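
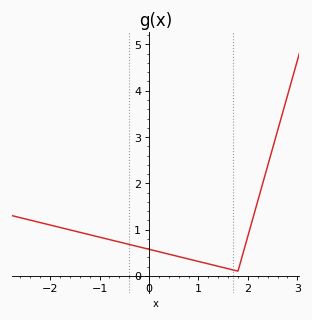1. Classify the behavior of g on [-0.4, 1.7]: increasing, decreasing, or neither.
decreasing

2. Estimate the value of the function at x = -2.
1.1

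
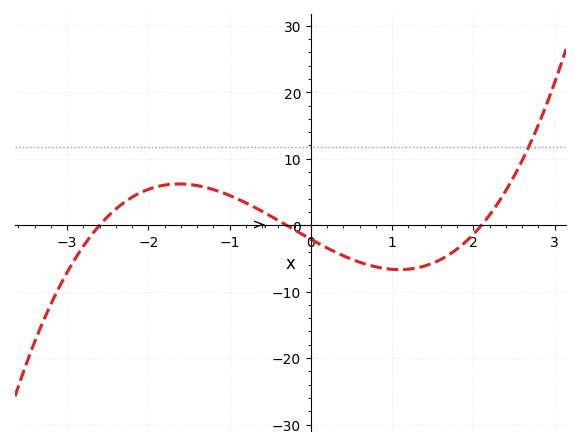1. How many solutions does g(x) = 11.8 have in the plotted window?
1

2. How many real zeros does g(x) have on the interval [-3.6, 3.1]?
3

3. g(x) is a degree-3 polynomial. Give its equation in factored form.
y = 1.29(x + 2.6)(x + 0.3)(x - 2.1)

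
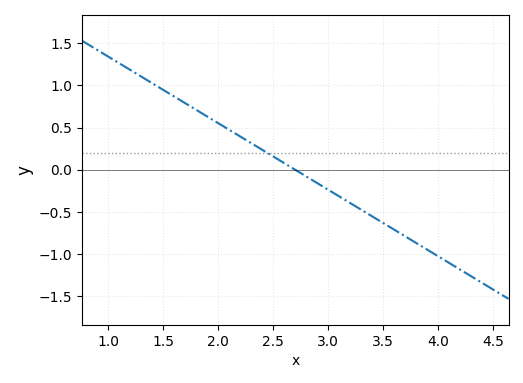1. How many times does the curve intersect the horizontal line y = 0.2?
1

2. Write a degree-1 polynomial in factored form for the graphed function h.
y = -0.79(x - 2.7)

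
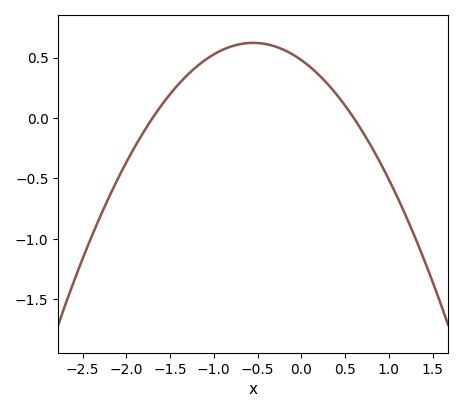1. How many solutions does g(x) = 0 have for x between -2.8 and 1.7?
2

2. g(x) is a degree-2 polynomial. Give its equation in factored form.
y = -0.47(x + 1.7)(x - 0.6)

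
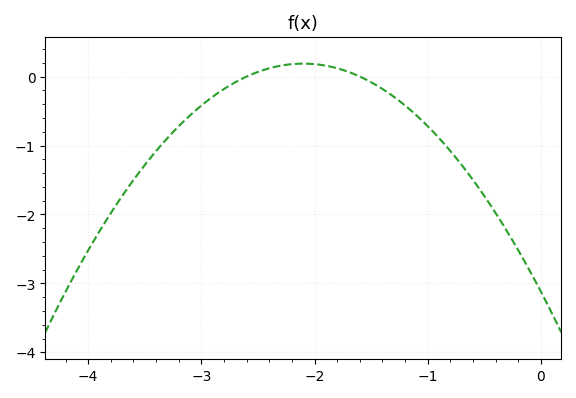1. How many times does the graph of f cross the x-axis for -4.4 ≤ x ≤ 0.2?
2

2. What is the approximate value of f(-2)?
0.2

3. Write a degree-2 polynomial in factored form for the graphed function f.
y = -0.75(x + 2.6)(x + 1.6)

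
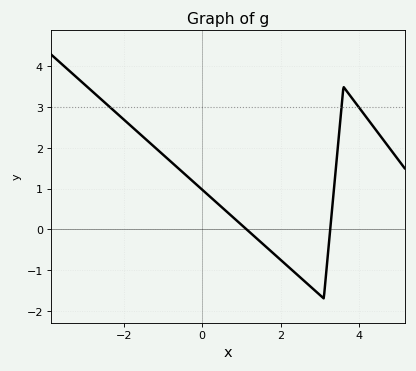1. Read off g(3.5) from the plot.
2.46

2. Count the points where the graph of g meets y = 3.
3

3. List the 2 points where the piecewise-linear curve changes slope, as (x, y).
(3.1, -1.7); (3.6, 3.5)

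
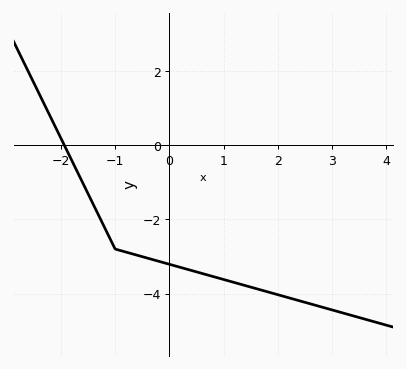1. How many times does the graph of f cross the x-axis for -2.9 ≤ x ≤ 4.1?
1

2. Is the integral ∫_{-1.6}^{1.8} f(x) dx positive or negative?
negative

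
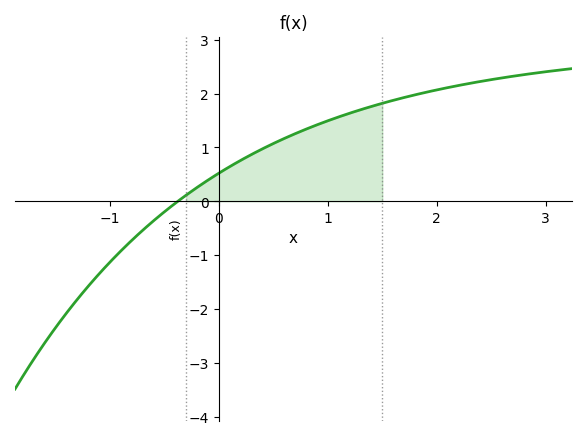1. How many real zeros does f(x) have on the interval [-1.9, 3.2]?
1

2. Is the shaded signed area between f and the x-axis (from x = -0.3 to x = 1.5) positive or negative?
positive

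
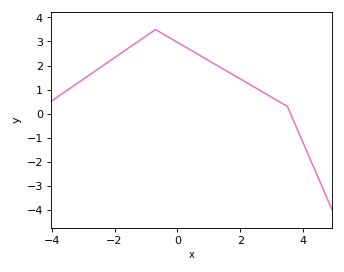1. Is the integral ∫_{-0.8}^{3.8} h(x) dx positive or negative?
positive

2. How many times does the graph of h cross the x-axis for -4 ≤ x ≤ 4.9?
1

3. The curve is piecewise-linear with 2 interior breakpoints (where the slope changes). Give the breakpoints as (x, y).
(-0.7, 3.5); (3.5, 0.3)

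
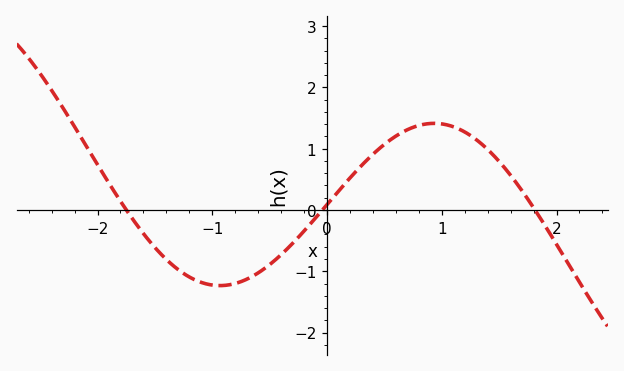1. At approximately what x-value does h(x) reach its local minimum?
-0.9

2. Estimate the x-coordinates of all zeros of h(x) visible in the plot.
-1.7, 0, 1.8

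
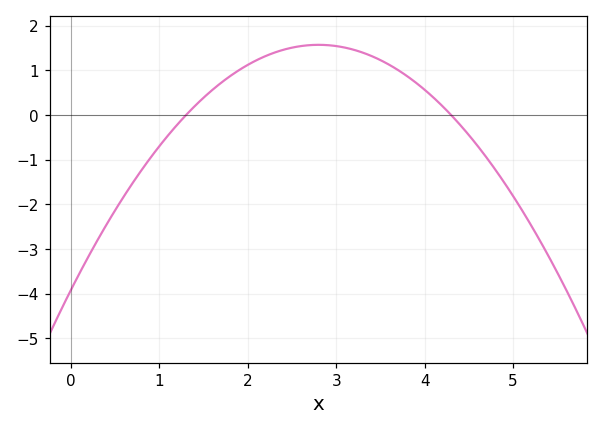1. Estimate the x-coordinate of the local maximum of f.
2.8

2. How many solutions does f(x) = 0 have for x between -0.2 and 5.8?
2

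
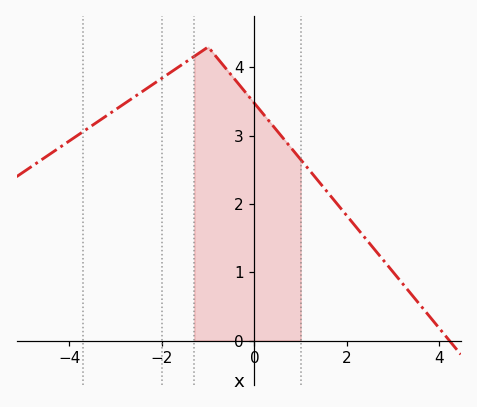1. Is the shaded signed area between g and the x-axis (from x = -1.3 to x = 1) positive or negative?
positive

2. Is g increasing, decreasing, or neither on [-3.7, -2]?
increasing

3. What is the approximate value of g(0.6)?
3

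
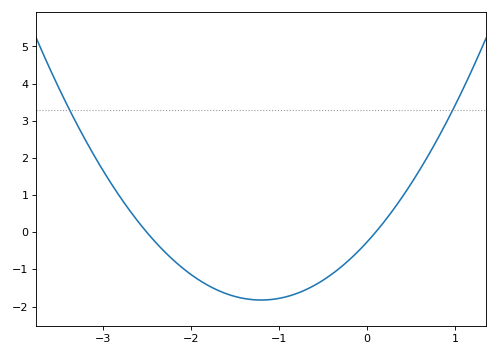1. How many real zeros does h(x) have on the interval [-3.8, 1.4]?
2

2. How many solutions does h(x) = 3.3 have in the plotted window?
2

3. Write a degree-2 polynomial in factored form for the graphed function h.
y = 1.08(x + 2.5)(x - 0.1)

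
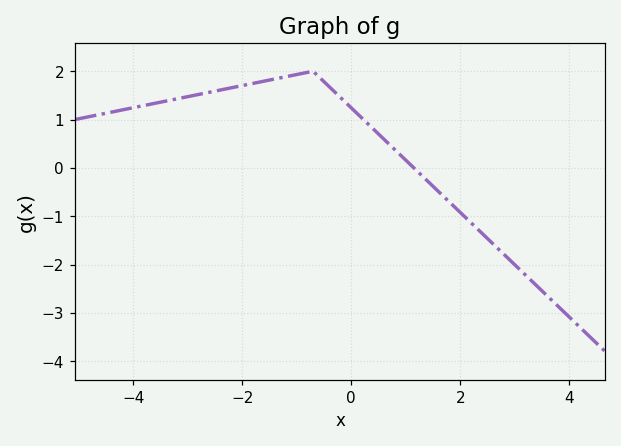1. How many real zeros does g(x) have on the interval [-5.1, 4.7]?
1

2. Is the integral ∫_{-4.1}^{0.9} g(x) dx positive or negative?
positive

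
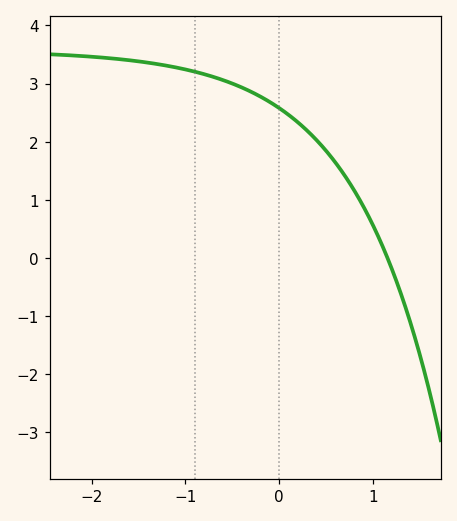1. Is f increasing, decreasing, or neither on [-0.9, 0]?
decreasing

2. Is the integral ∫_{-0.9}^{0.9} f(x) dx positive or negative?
positive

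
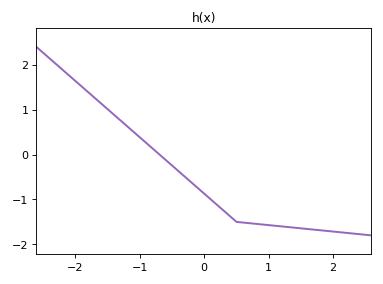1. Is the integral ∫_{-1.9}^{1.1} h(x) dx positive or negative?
negative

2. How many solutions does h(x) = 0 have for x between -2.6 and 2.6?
1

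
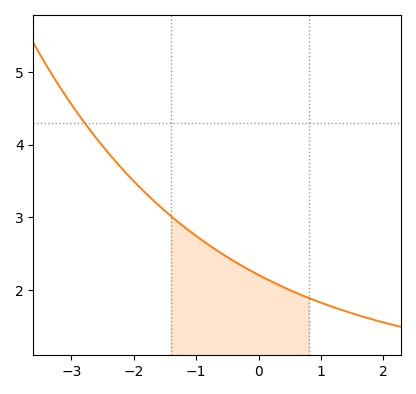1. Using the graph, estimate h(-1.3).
2.94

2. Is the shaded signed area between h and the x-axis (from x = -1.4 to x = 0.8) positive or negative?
positive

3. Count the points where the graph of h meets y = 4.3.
1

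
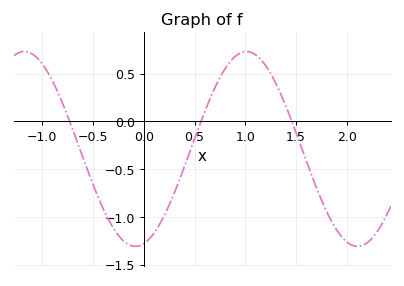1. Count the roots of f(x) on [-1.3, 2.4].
3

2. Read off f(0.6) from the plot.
0.098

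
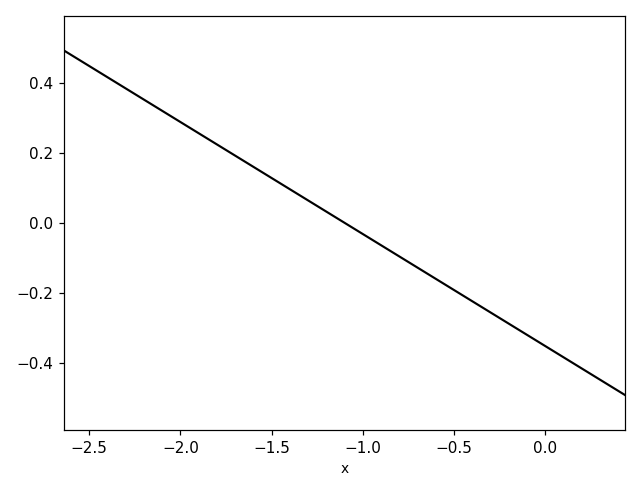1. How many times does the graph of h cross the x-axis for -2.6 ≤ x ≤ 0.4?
1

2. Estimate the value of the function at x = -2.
0.288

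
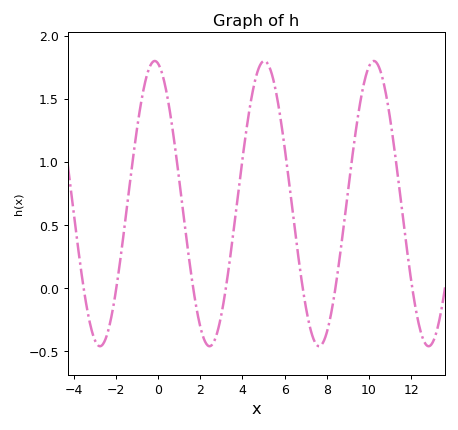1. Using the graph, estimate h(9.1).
0.902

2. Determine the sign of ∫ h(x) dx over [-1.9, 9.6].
positive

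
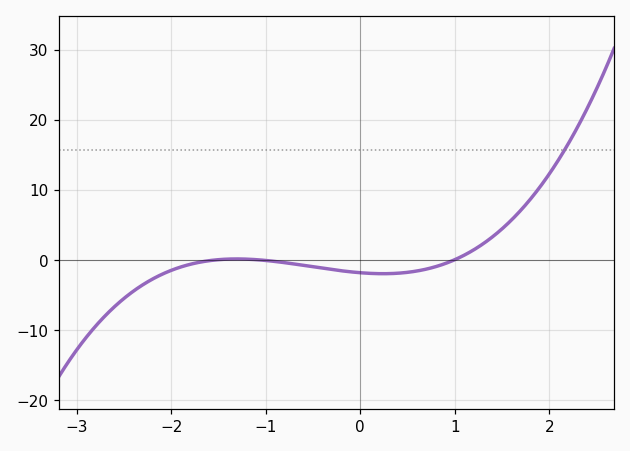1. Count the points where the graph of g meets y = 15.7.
1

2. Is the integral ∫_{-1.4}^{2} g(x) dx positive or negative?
positive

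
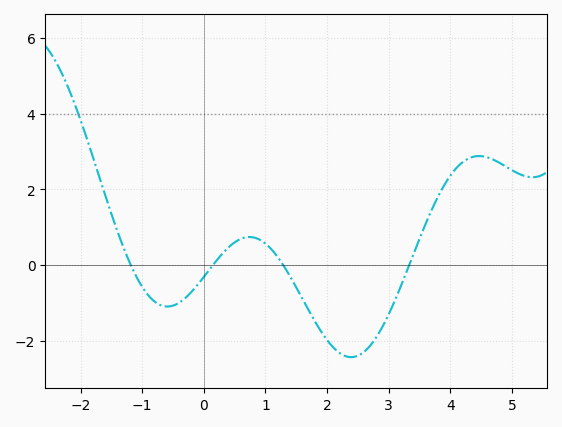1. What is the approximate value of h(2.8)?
-1.91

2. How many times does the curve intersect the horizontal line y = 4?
1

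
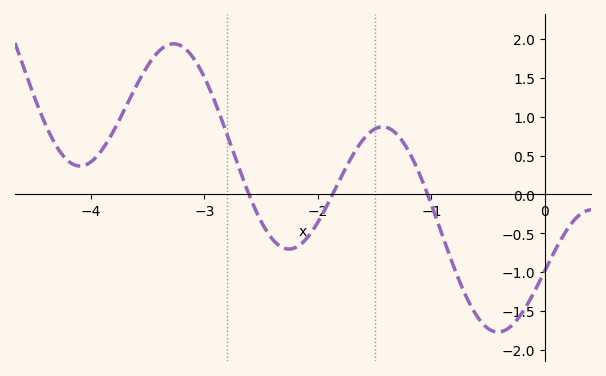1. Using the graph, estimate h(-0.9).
-0.539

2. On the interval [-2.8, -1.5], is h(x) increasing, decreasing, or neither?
neither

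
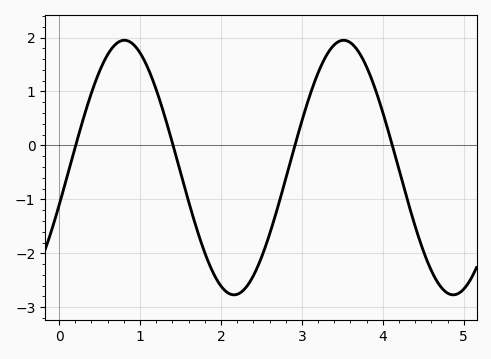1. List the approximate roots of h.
0.2, 1.4, 2.9, 4.1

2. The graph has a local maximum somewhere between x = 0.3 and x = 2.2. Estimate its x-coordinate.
0.8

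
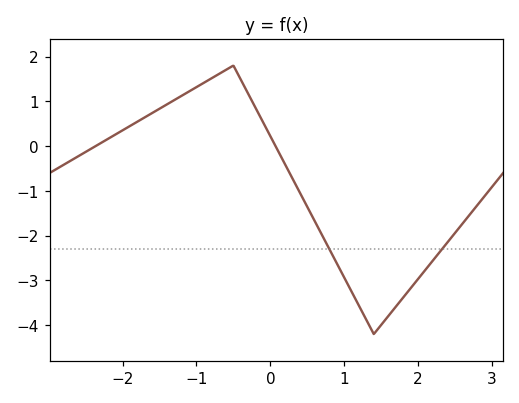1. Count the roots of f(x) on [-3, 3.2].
2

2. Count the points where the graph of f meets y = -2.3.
2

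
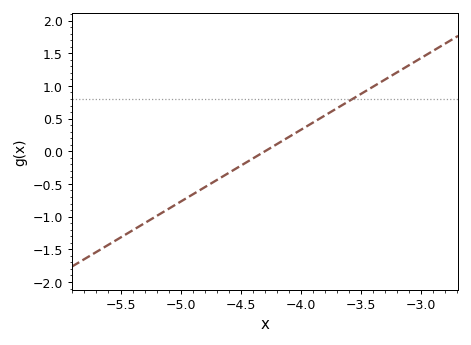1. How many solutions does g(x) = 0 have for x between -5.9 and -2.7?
1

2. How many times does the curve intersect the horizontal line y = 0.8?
1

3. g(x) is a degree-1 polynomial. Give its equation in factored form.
y = 1.1(x + 4.3)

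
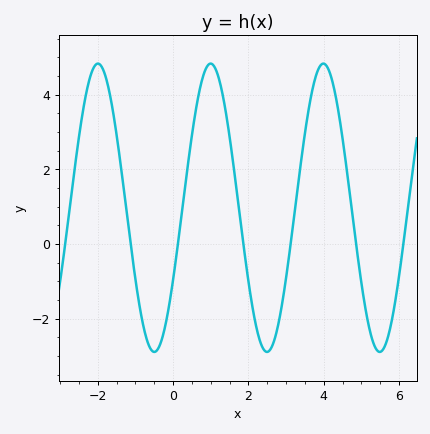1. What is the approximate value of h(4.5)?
2.81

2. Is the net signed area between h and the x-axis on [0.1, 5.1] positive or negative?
positive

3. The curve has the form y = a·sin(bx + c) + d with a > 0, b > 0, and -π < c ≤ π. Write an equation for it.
y = 3.86sin(2.1x - 0.522) + 0.97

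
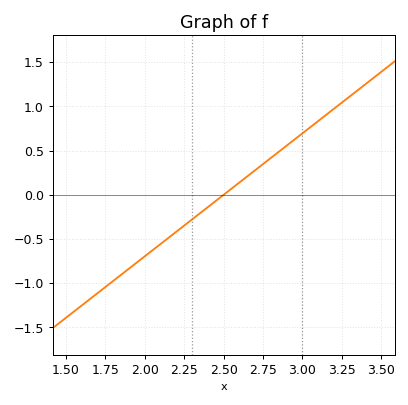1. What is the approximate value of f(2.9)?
0.55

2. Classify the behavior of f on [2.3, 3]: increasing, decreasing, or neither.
increasing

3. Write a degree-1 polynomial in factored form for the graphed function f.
y = 1.39(x - 2.5)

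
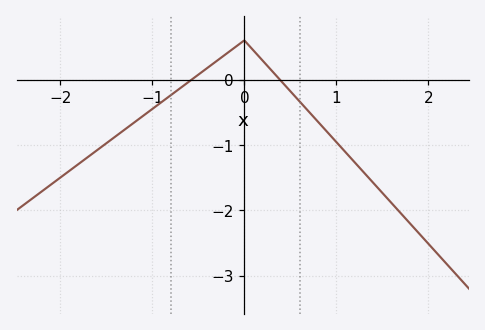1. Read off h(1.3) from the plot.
-1.42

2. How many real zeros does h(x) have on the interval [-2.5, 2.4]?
2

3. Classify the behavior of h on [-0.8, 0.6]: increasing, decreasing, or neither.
neither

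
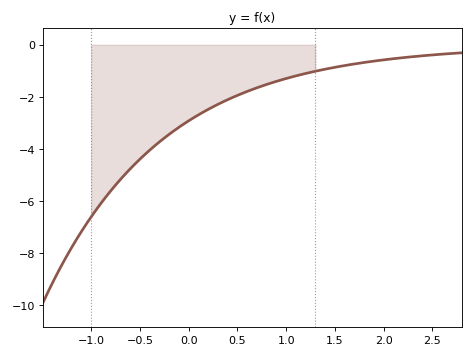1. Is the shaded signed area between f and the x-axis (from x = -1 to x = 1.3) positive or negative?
negative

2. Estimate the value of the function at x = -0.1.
-3.17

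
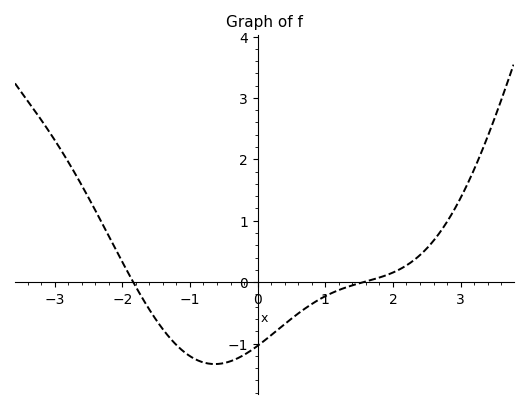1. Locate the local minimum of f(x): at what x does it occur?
-0.6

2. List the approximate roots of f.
-1.8, 1.6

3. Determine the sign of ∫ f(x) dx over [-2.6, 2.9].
negative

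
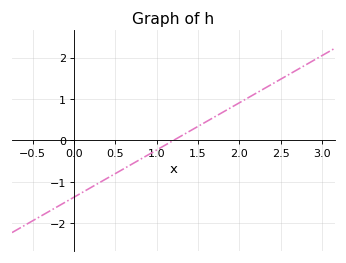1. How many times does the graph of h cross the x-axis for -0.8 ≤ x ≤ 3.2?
1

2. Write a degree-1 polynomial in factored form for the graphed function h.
y = 1.14(x - 1.2)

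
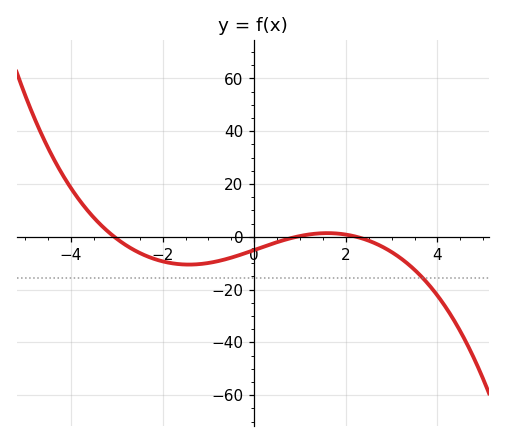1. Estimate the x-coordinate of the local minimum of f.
-1.4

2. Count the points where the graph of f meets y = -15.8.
1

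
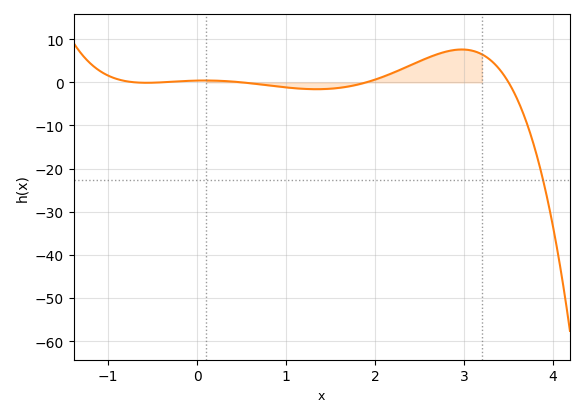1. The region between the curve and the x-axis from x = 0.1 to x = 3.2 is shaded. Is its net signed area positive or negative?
positive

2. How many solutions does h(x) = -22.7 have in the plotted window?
1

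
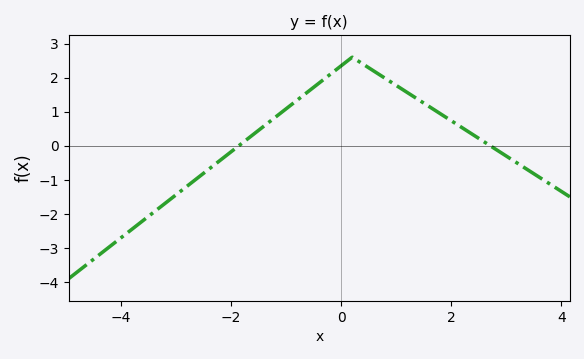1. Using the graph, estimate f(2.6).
0.11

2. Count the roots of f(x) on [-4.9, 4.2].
2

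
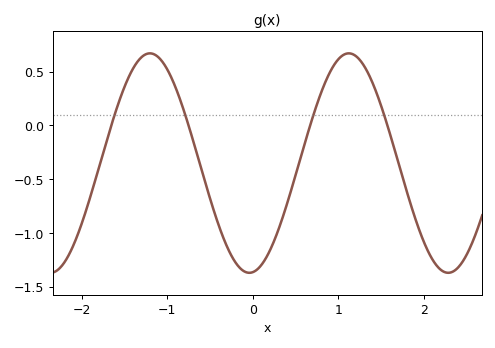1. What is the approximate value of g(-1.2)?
0.67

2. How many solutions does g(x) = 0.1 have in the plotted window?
4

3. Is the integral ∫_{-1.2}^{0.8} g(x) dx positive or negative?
negative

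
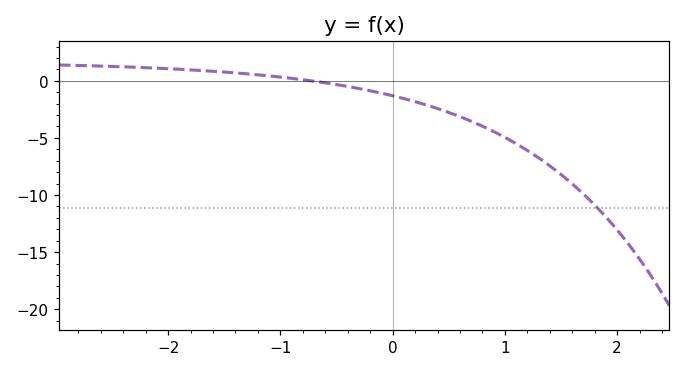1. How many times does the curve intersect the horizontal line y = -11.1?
1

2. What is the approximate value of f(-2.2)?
1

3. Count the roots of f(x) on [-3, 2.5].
1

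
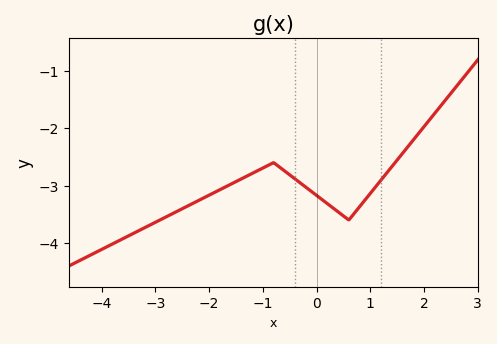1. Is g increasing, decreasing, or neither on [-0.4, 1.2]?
neither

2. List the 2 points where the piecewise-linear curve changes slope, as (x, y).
(-0.8, -2.6); (0.6, -3.6)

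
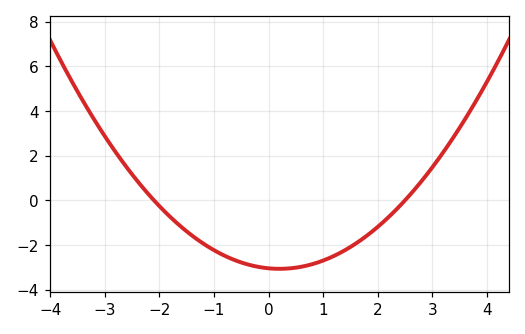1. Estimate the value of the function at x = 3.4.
2.87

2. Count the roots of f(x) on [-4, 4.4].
2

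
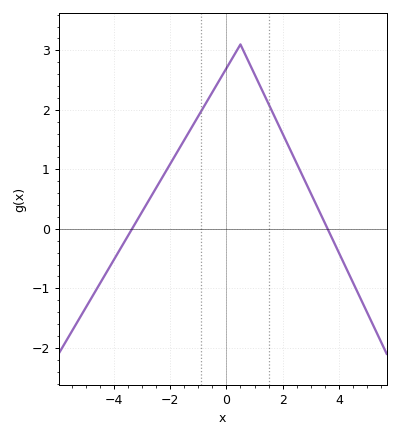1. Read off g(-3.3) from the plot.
0.041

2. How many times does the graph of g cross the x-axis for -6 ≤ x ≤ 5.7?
2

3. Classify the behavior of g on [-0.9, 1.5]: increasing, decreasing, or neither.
neither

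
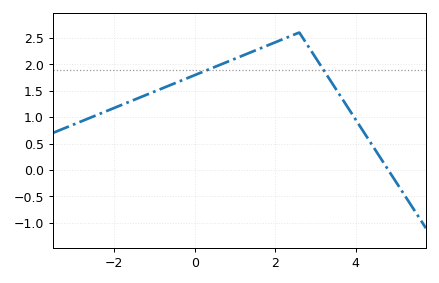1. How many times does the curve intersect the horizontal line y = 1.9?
2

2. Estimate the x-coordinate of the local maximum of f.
2.6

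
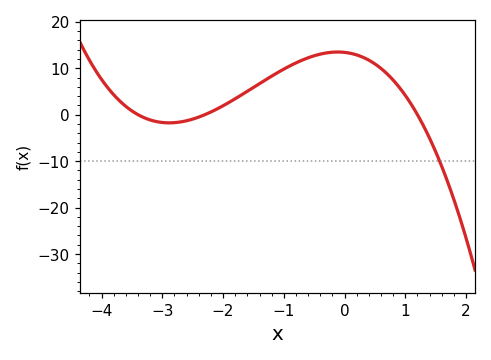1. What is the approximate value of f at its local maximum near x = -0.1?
13.5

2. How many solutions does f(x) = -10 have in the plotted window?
1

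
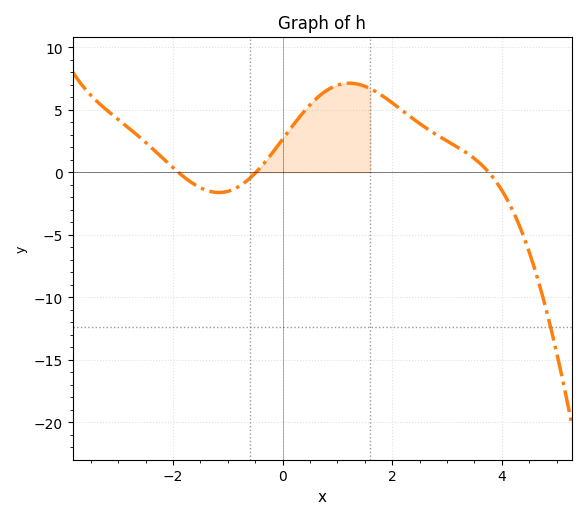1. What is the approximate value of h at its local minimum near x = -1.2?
-1.5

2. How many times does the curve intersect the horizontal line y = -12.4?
1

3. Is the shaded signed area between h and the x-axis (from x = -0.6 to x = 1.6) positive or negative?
positive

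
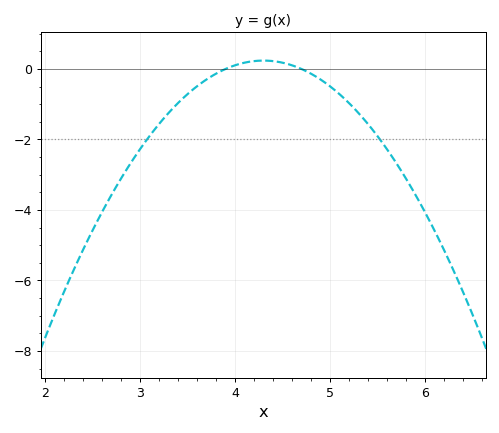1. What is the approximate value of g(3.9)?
0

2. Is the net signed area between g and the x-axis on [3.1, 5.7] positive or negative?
negative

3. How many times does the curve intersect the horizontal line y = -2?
2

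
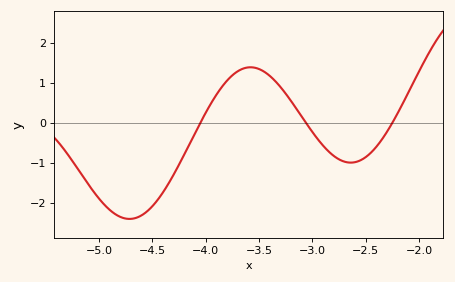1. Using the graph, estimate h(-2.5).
-0.859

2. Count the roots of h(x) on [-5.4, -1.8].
3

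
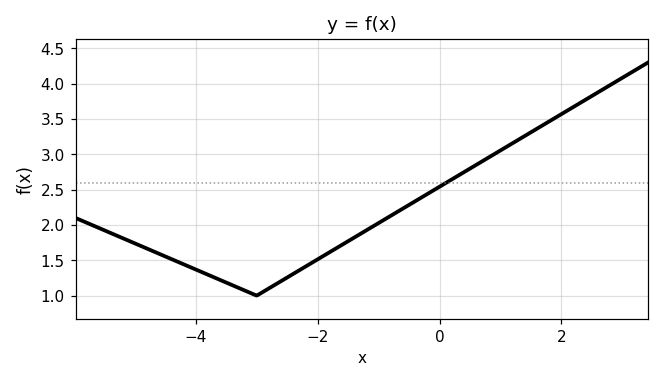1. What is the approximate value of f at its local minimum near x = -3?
1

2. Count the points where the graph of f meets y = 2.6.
1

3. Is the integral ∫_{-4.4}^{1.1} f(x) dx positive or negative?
positive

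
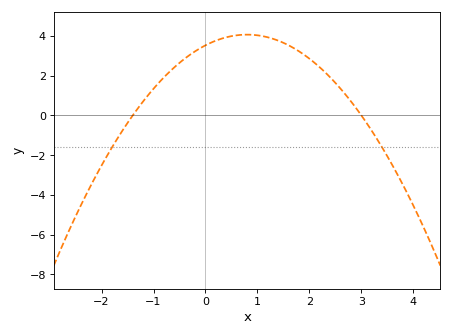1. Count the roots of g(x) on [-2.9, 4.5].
2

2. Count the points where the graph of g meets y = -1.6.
2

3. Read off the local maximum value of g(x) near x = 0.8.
4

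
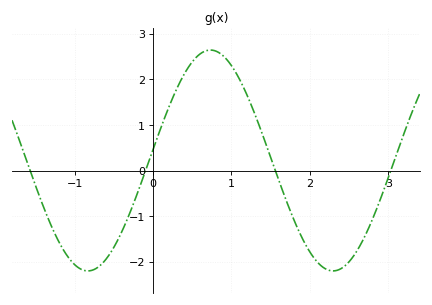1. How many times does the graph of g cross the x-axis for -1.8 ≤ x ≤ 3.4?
4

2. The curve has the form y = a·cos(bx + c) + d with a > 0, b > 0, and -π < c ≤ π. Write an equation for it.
y = 2.42cos(2.01x - 1.47) + 0.22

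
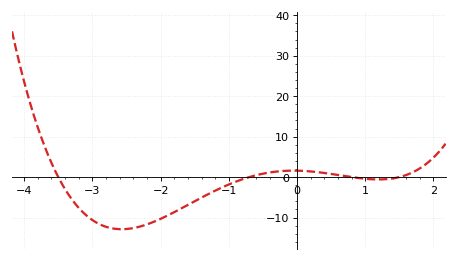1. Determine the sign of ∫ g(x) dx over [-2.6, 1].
negative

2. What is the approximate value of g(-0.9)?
-1.15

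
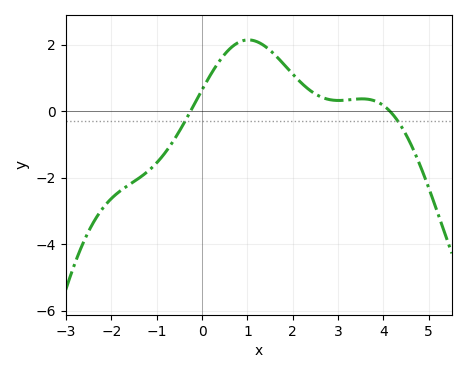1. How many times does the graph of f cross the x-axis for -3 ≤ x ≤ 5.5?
2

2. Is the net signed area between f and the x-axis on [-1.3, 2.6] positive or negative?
positive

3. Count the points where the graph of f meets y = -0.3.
2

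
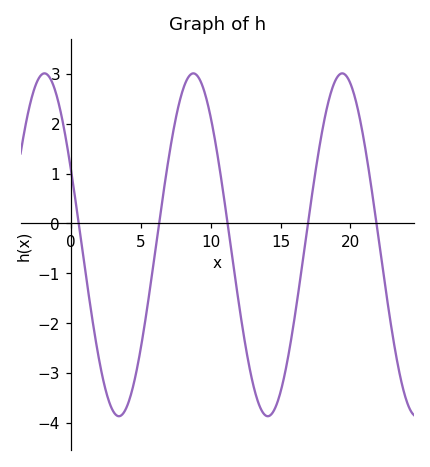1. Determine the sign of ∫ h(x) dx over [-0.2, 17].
negative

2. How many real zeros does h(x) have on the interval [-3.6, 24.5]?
5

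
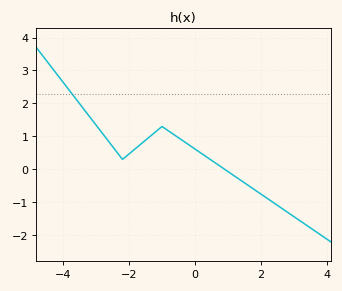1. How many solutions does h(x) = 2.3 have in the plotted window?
1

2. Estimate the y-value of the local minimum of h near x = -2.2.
0.302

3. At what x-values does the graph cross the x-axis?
0.903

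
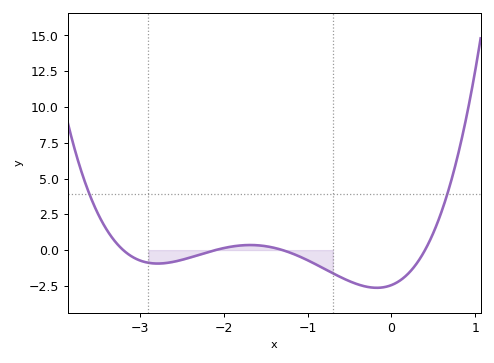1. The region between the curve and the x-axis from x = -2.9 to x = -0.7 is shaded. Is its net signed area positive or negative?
negative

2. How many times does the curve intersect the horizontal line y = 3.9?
2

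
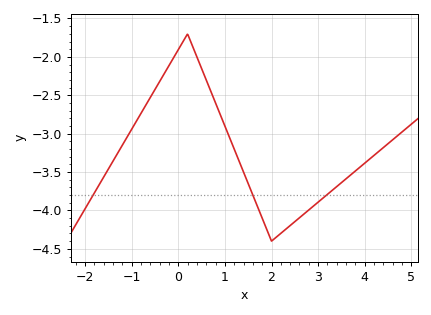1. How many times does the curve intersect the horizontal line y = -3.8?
3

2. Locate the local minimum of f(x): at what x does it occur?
2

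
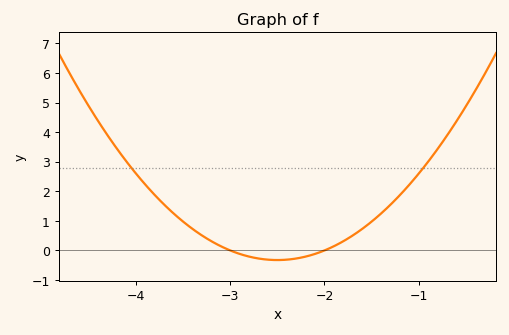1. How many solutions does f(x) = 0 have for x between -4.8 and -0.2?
2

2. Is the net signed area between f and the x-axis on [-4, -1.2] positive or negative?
positive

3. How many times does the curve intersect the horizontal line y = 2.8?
2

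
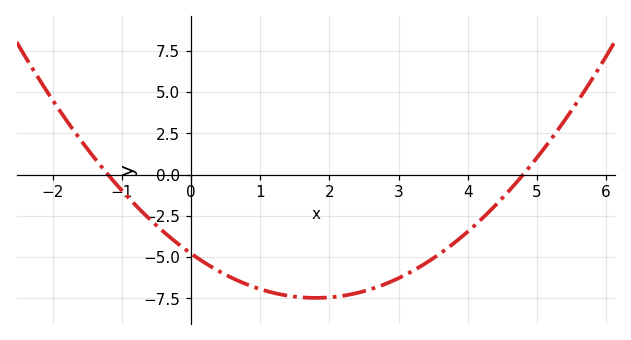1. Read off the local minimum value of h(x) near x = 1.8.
-7.47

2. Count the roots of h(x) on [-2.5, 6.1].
2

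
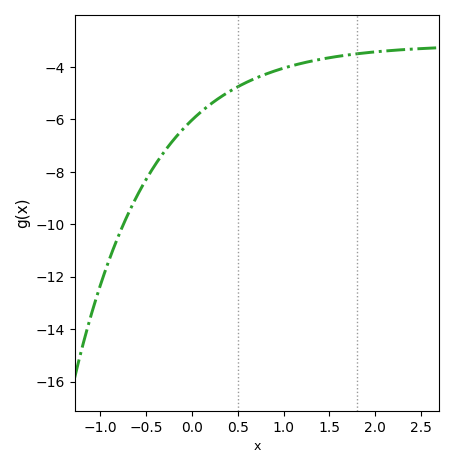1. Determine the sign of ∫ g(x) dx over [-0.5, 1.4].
negative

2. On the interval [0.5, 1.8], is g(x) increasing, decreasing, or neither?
increasing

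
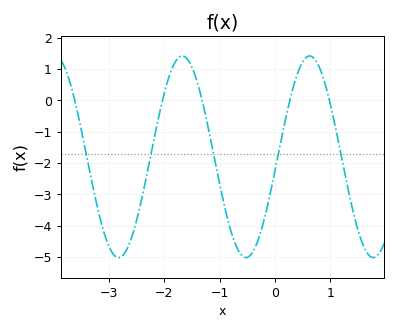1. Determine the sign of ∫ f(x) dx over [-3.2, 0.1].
negative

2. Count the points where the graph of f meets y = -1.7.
5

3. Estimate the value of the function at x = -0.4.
-4.8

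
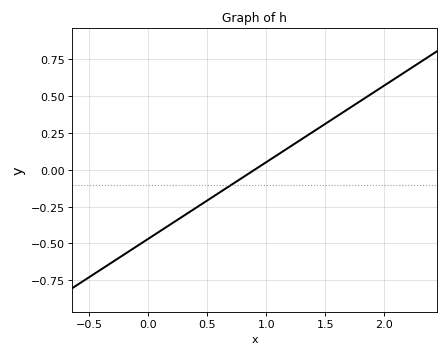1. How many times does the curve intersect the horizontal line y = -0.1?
1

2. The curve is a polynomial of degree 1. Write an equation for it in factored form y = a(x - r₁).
y = 0.52(x - 0.9)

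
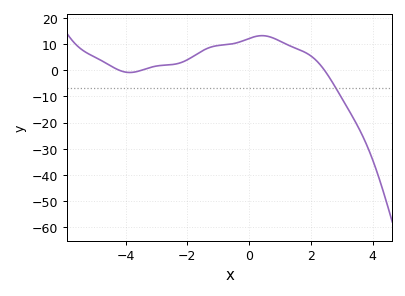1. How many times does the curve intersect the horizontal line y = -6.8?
1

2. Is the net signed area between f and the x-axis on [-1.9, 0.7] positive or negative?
positive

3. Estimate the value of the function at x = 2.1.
4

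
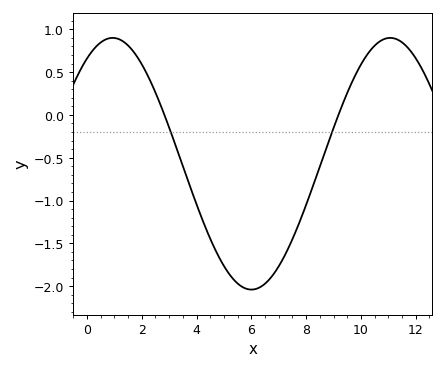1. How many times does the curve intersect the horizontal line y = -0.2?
2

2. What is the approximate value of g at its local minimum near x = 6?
-2.05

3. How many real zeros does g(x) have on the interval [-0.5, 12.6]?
2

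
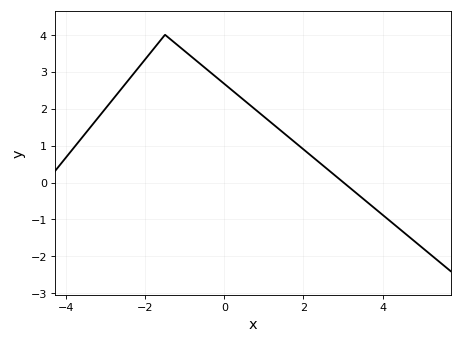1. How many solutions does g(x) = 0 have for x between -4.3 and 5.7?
1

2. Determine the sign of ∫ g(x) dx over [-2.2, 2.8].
positive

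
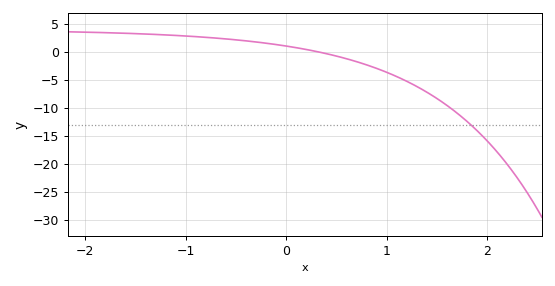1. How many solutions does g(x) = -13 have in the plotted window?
1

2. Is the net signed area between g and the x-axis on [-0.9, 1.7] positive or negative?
negative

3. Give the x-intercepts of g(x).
0.326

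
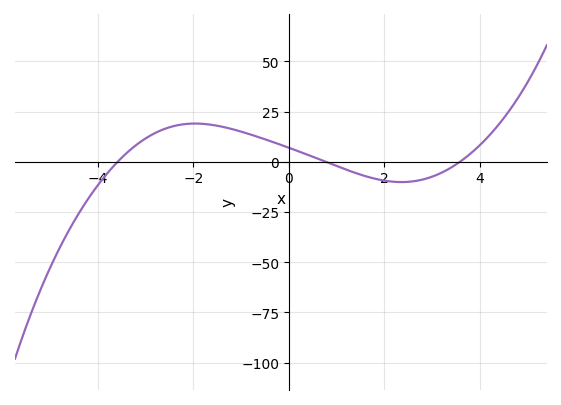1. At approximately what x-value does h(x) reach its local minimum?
2.36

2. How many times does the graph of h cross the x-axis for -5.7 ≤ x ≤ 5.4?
3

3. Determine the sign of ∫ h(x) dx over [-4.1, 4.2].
positive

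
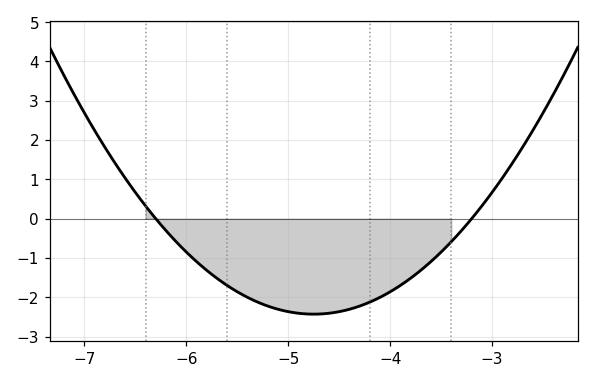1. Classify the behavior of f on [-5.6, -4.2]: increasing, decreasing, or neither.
neither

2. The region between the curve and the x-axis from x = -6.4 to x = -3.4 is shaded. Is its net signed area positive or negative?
negative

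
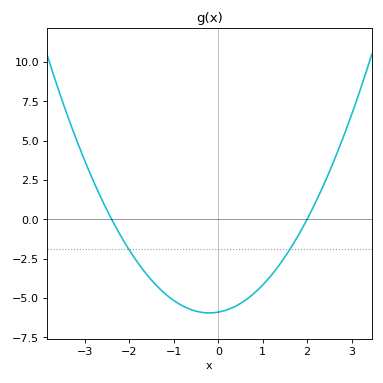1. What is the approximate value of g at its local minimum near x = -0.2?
-5.95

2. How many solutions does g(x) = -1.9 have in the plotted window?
2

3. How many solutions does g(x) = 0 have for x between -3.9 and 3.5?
2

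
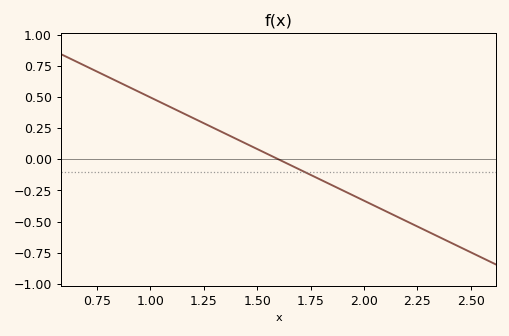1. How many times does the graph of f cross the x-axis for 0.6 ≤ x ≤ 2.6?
1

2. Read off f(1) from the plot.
0.498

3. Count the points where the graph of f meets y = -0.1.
1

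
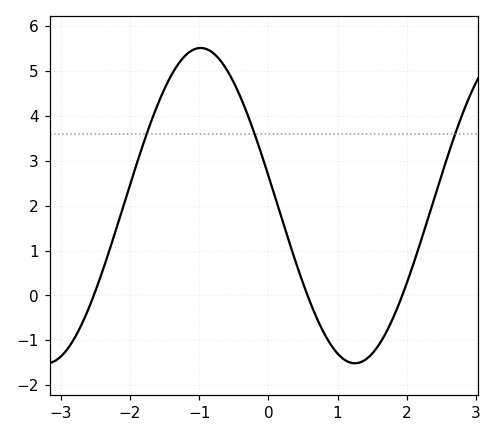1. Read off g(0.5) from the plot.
0.276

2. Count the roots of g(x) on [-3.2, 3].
3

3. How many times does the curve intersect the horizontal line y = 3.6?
3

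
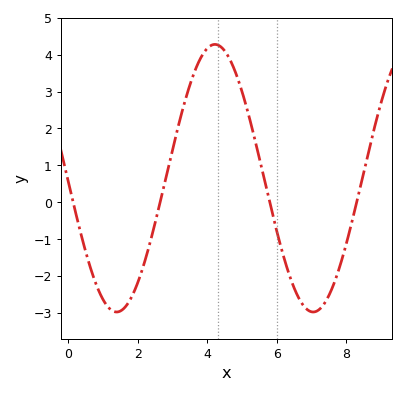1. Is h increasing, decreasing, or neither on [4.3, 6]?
decreasing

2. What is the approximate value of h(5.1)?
2.7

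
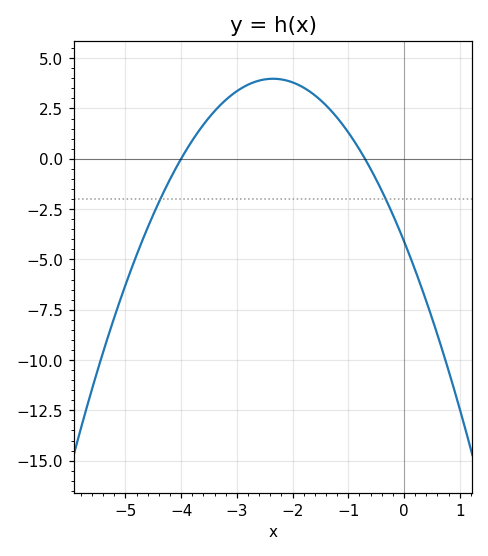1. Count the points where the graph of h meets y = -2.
2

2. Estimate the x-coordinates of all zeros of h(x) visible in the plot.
-4, -0.7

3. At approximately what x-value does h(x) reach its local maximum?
-2.4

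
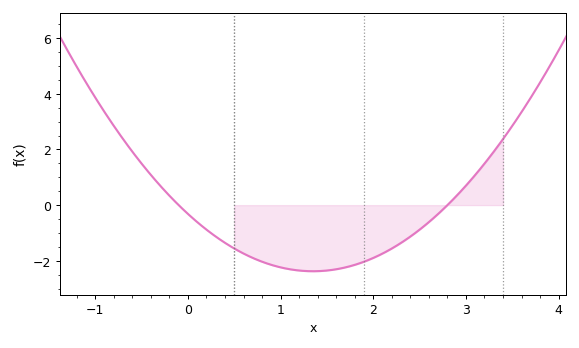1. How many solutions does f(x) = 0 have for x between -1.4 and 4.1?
2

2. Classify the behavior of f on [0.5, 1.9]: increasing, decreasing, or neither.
neither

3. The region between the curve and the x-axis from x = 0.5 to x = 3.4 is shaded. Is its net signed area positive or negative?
negative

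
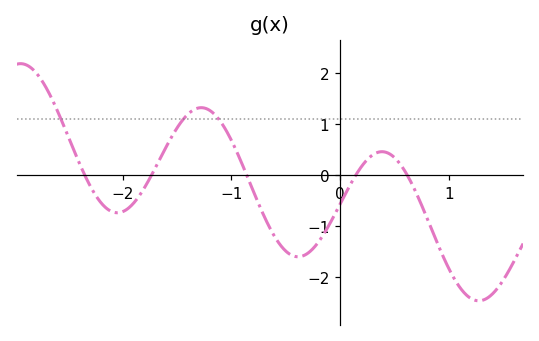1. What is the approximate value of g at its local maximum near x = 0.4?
0.46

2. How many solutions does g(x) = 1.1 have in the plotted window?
3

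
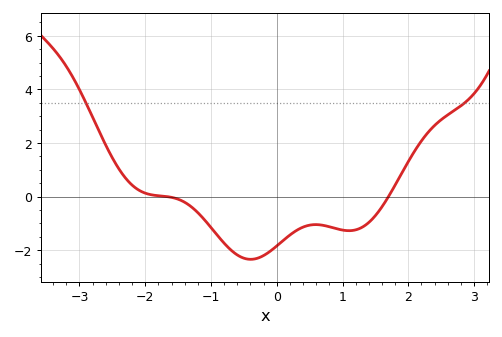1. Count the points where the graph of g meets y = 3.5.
2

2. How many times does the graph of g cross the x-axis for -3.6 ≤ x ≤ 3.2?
2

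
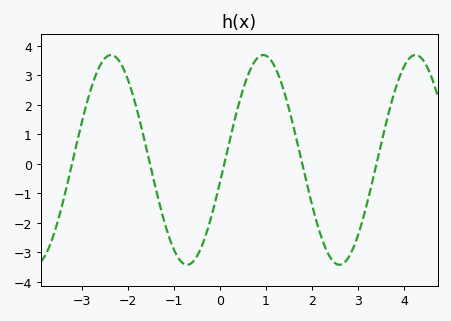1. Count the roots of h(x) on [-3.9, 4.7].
5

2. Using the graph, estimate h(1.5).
1.9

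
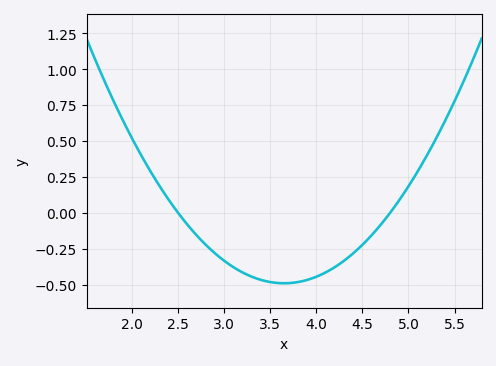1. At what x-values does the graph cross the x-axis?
2.5, 4.8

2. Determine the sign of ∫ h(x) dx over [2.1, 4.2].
negative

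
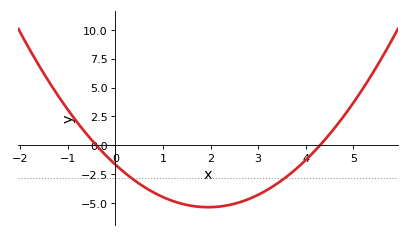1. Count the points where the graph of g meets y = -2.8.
2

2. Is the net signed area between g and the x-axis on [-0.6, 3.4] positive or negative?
negative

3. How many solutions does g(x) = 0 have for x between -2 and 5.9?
2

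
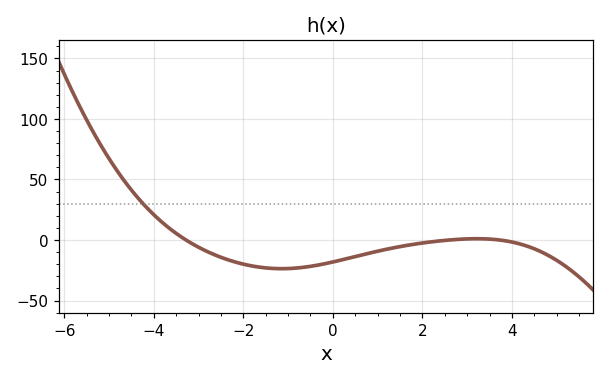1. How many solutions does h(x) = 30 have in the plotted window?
1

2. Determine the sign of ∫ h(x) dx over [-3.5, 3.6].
negative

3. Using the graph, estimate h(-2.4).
-15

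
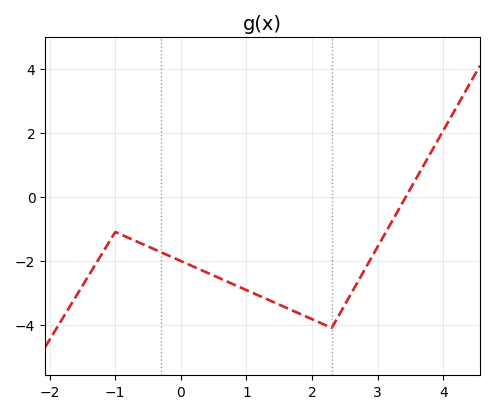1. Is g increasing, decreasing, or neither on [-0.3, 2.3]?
decreasing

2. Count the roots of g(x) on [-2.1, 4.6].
1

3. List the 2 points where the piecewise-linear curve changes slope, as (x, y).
(-1, -1.1); (2.3, -4.1)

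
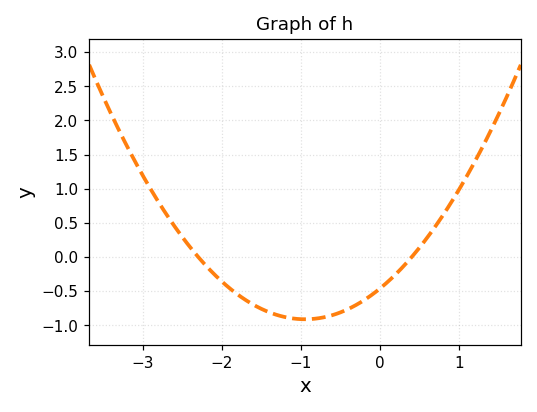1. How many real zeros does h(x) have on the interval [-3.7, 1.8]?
2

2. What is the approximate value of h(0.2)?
-0.25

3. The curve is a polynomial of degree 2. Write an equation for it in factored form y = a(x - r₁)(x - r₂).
y = 0.5(x + 2.3)(x - 0.4)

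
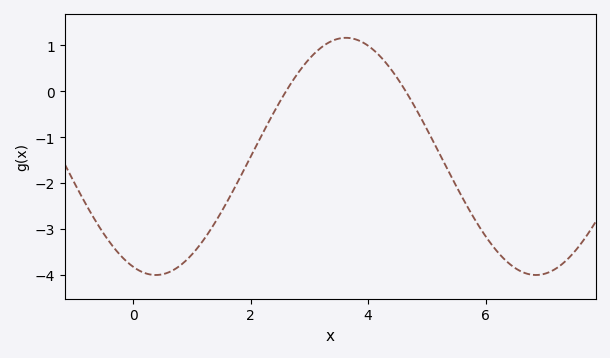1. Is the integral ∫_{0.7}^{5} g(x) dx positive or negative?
negative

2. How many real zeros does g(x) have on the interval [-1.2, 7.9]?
2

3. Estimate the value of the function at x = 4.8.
-0.353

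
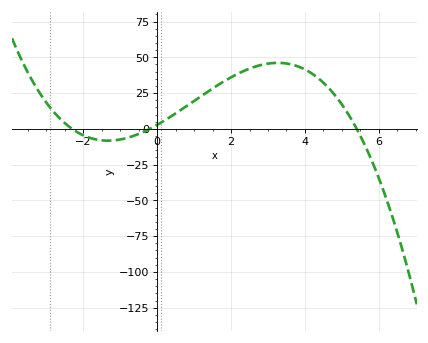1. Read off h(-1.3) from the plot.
-8.25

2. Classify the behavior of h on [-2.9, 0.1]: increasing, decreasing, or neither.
neither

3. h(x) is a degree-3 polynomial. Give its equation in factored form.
y = -1.12(x + 2.3)(x + 0.2)(x - 5.4)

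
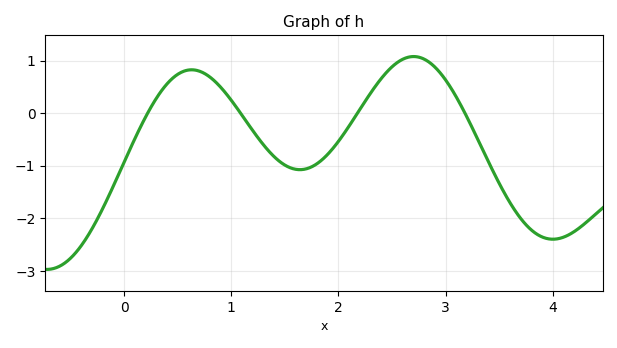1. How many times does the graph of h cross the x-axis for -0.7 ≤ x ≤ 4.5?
4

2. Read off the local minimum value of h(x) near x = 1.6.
-1.1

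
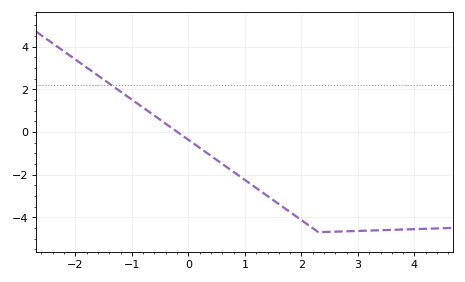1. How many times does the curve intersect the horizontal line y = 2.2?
1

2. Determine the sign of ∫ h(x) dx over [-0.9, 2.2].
negative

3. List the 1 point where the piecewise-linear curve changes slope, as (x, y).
(2.3, -4.7)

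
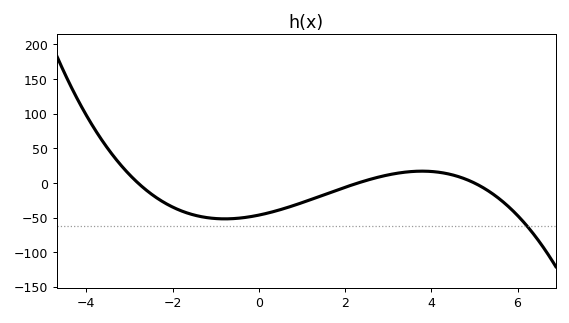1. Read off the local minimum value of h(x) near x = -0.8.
-51.8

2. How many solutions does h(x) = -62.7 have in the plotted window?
1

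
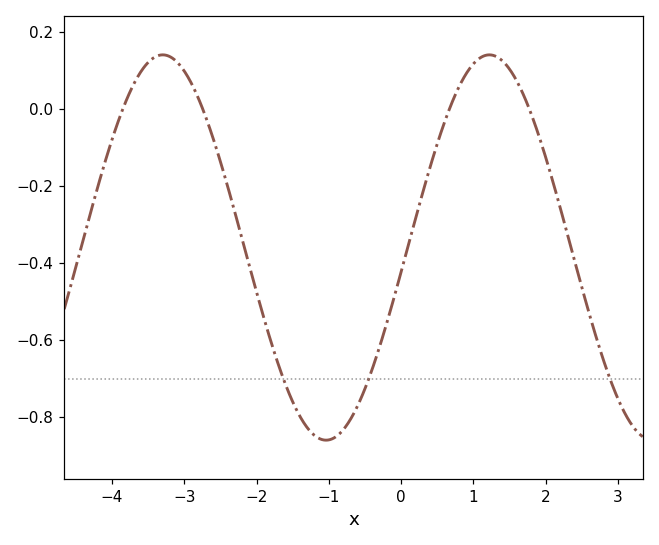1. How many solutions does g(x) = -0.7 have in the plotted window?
3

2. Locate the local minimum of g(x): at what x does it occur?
-1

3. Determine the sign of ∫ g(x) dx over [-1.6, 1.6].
negative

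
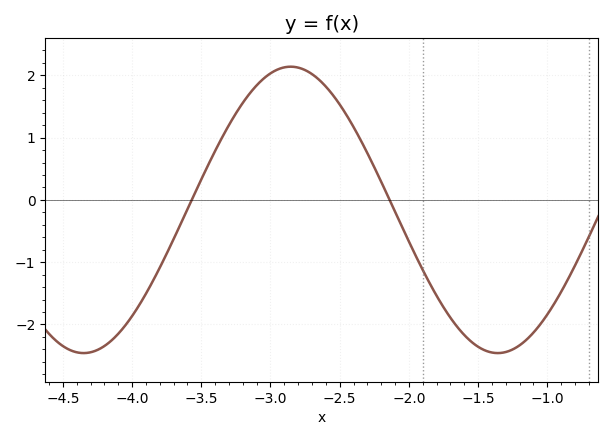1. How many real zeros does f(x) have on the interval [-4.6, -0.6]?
2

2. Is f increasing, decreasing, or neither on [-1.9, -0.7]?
neither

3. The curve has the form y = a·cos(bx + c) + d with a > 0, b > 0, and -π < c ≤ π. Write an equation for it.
y = 2.3cos(2.1x - 0.29) - 0.16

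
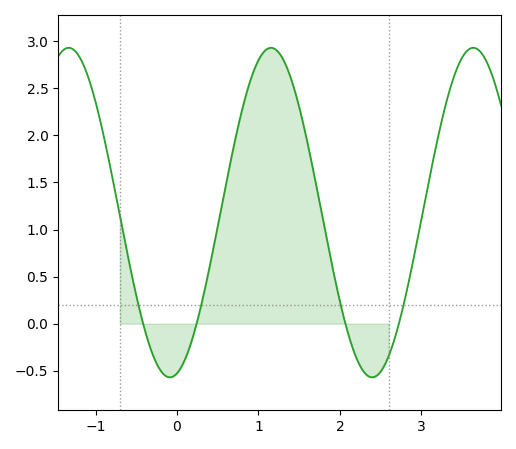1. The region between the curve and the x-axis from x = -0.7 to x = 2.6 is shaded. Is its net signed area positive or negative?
positive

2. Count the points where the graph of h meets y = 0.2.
4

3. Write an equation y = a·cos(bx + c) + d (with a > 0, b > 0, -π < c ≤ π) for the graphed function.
y = 1.75cos(2.53x - 2.92) + 1.18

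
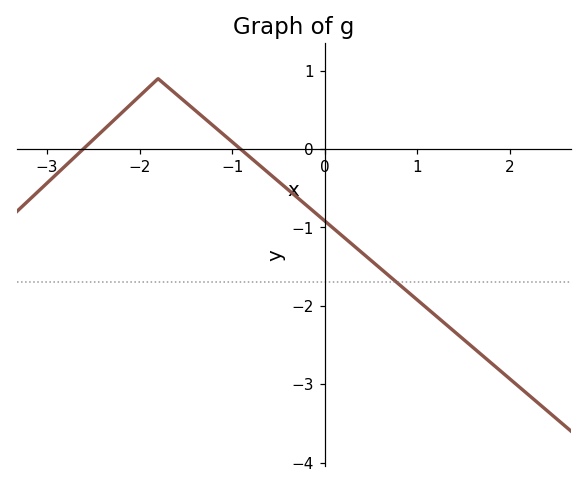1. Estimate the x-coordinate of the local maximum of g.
-1.8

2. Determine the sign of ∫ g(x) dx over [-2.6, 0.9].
negative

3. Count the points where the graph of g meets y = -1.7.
1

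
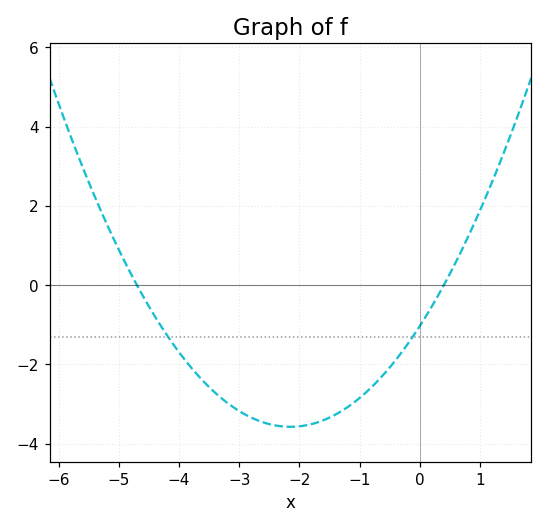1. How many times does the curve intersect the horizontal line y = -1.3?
2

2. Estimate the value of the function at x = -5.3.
1.8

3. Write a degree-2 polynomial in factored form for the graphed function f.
y = 0.55(x + 4.7)(x - 0.4)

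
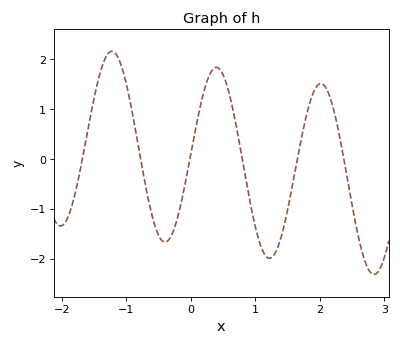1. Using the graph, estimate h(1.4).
-1.6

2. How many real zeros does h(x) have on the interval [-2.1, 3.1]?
6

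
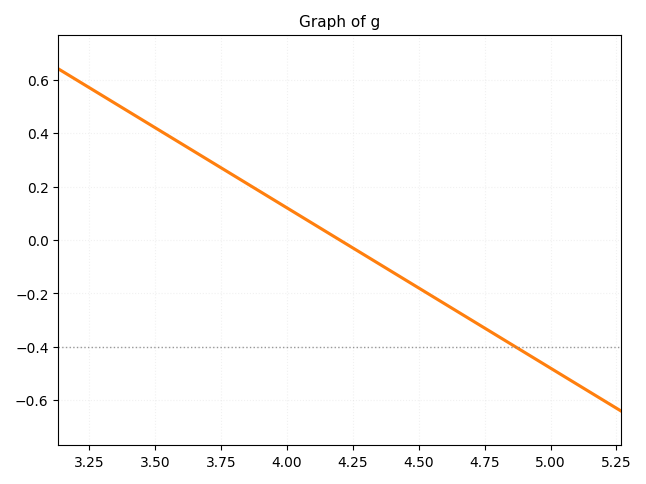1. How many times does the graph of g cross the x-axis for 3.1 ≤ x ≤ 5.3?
1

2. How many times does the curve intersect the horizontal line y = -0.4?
1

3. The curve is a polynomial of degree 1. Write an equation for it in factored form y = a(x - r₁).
y = -0.6(x - 4.2)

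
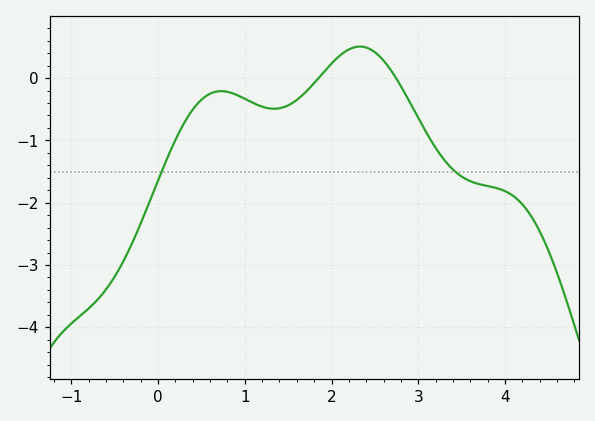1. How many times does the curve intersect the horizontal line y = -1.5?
2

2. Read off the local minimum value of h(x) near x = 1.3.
-0.5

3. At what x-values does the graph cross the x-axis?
1.9, 2.7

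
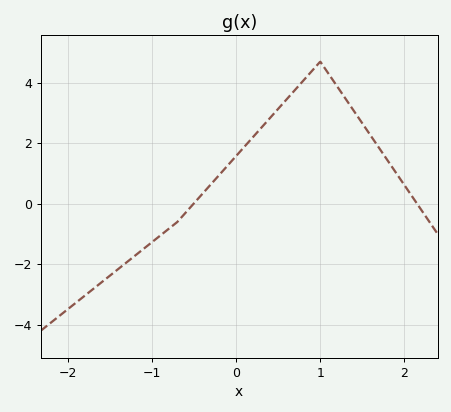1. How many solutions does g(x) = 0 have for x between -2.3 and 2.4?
2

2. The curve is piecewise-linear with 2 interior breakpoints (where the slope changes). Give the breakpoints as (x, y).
(-0.7, -0.6); (1, 4.7)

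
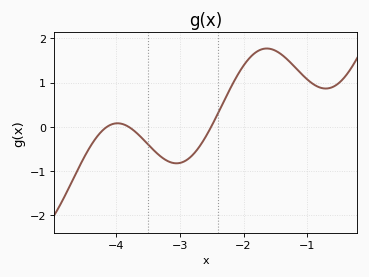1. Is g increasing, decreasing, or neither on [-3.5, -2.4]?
neither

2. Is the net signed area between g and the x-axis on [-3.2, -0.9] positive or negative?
positive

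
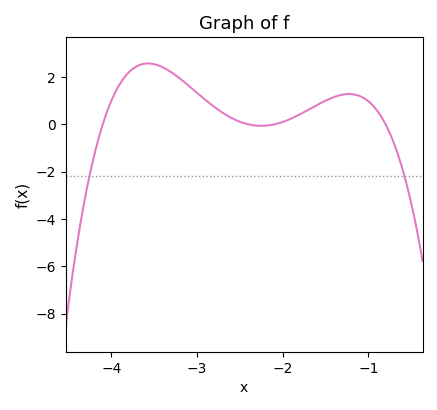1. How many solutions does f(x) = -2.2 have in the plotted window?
2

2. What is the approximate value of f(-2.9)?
1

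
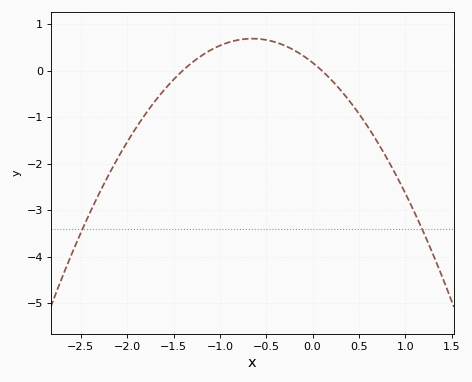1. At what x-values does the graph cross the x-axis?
-1.4, 0.1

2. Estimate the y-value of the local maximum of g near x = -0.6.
0.7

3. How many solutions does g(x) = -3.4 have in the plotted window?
2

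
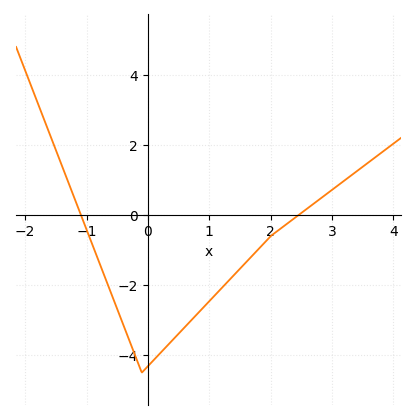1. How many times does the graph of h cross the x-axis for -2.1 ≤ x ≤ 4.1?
2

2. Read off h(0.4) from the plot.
-3.6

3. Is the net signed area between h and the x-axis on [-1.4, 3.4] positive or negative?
negative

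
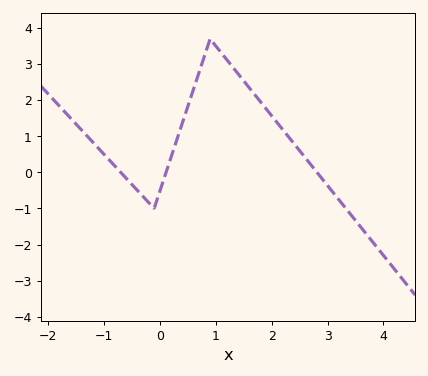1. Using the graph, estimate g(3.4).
-1.14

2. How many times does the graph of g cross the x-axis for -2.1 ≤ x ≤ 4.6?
3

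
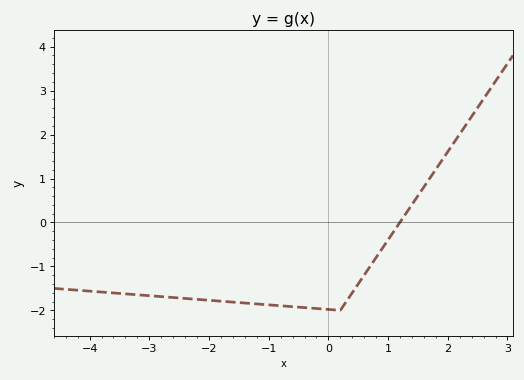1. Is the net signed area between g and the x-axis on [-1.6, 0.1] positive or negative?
negative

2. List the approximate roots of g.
1.2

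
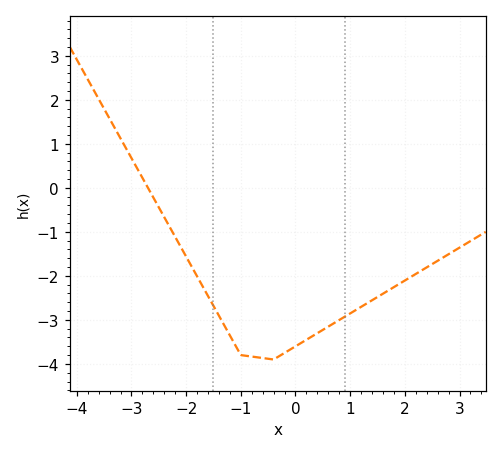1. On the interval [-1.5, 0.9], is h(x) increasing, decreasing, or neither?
neither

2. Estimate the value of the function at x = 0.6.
-3.2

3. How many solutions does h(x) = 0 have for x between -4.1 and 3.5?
1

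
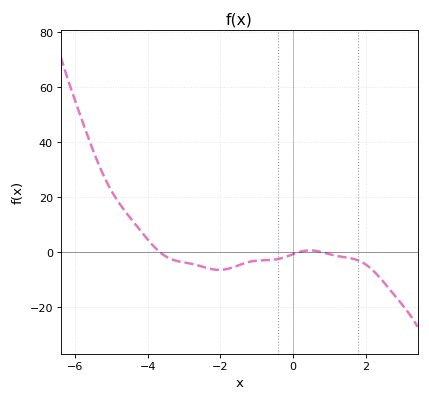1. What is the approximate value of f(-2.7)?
-4.46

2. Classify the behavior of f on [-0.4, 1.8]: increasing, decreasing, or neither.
neither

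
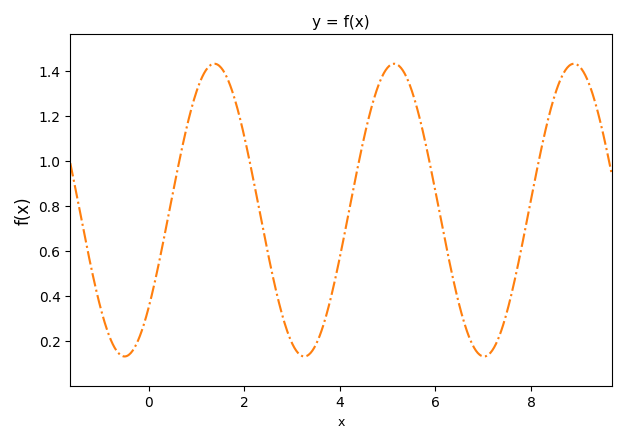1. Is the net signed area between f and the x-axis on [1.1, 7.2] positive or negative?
positive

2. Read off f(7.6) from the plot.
0.415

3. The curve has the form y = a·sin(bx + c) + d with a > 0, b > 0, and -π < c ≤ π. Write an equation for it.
y = 0.65sin(1.67x - 0.722) + 0.78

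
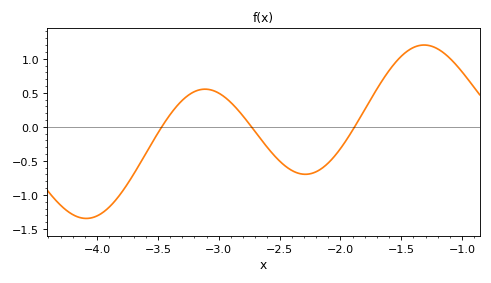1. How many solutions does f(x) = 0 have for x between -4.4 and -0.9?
3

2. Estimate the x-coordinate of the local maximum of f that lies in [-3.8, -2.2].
-3.11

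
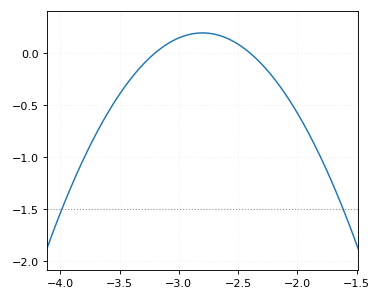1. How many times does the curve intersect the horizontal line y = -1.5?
2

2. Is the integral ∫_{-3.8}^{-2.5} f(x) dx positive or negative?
negative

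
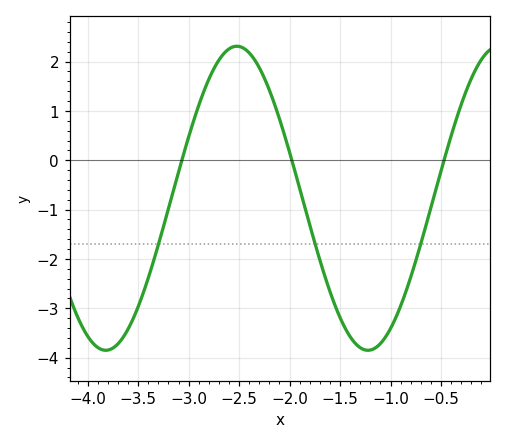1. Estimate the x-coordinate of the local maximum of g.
-2.5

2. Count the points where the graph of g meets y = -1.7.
3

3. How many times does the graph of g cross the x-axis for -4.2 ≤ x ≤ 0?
3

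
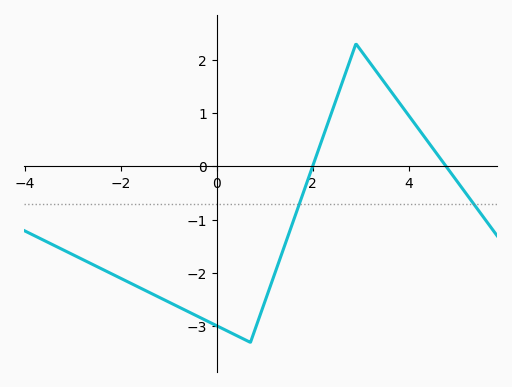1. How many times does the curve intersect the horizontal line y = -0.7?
2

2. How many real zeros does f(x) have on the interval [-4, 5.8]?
2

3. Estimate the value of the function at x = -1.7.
-2.2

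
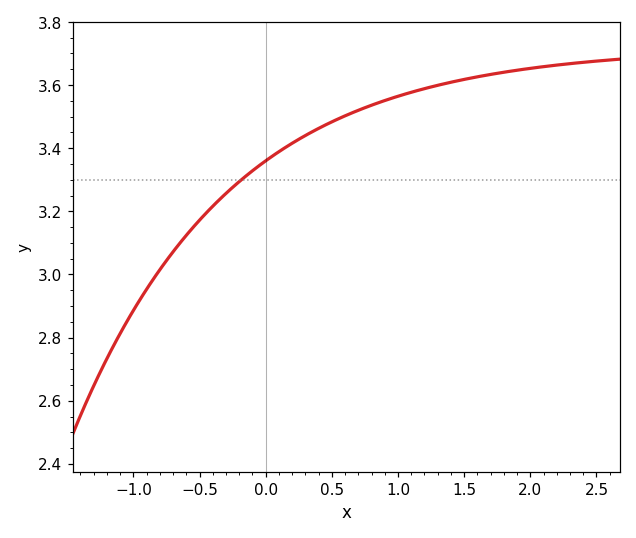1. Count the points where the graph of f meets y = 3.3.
1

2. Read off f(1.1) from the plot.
3.58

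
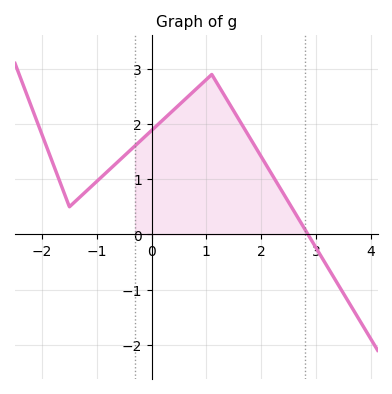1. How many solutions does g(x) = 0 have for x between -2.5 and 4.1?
1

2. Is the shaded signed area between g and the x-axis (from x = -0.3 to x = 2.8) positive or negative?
positive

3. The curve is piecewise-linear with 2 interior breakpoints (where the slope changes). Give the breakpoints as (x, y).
(-1.5, 0.5); (1.1, 2.9)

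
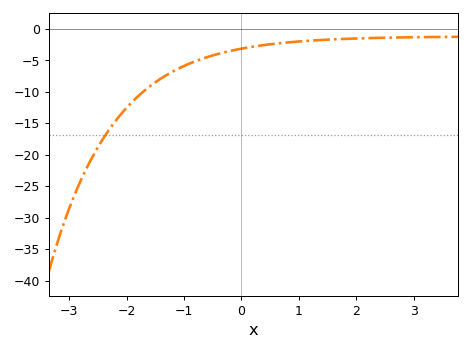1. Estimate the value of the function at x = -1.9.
-11.5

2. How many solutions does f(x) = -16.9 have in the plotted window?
1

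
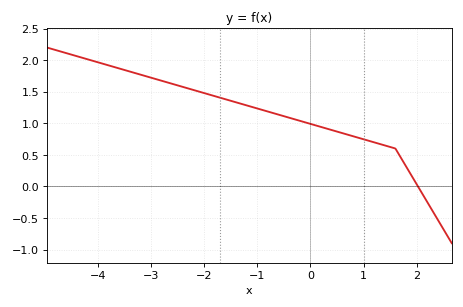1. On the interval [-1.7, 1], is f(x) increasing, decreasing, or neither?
decreasing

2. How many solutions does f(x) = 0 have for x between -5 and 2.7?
1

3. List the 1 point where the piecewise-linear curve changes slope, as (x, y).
(1.6, 0.6)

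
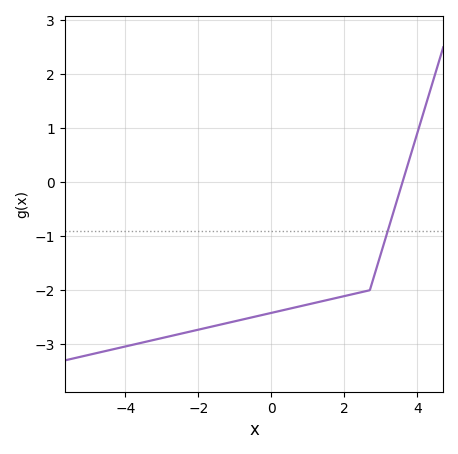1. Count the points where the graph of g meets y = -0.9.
1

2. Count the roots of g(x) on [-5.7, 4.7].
1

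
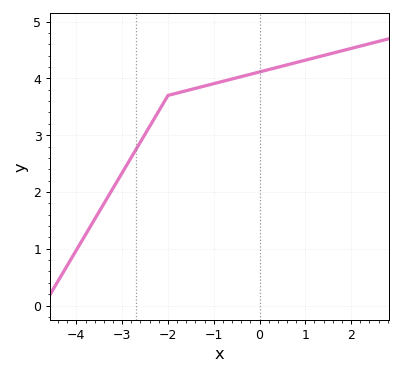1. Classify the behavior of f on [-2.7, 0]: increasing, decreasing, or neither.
increasing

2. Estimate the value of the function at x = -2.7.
2.7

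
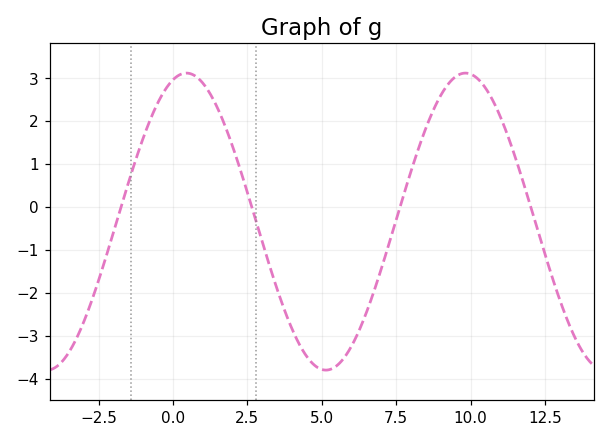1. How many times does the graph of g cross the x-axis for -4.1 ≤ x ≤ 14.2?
4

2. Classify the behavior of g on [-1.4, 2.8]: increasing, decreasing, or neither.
neither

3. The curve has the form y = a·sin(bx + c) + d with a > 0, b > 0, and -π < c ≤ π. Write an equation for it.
y = 3.46sin(0.67x + 1.3) - 0.34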